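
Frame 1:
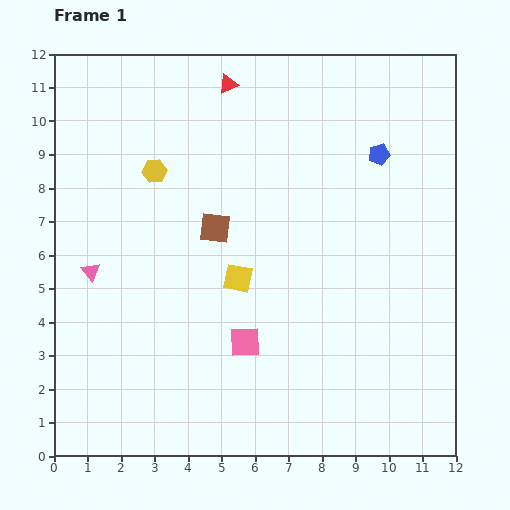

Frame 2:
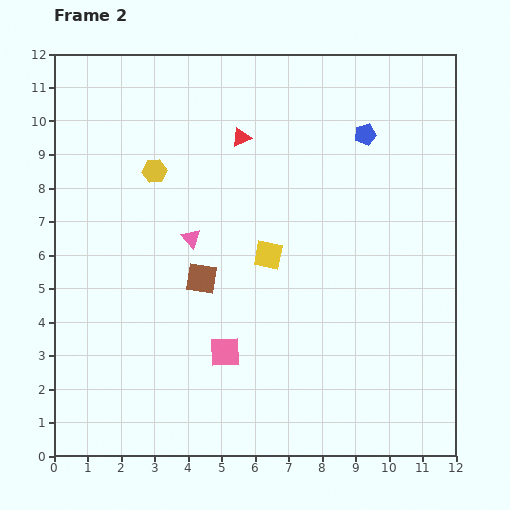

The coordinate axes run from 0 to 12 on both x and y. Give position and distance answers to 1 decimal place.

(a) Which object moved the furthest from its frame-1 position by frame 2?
the pink triangle

(moved 3.2; next 1.6)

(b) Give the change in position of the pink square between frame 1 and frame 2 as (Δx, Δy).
(-0.6, -0.3)

The pink square was at (5.7, 3.4) in frame 1 and (5.1, 3.1) in frame 2.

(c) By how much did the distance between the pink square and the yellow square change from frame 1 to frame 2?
+1.3

Distance in frame 1: 1.9. Distance in frame 2: 3.2.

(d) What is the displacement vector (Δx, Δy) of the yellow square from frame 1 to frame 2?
(0.9, 0.7)

The yellow square was at (5.5, 5.3) in frame 1 and (6.4, 6.0) in frame 2.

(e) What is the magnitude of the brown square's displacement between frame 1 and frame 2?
1.6

The brown square moved from (4.8, 6.8) to (4.4, 5.3), a distance of √(0.4² + 1.5²) ≈ 1.6.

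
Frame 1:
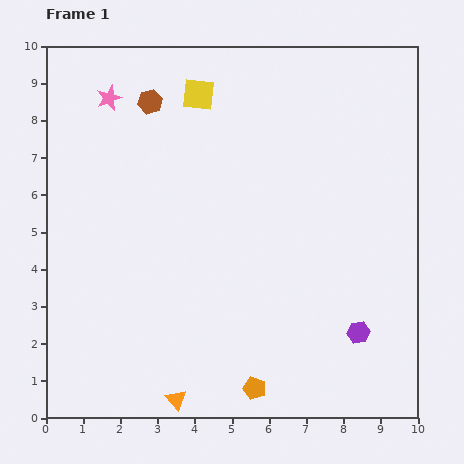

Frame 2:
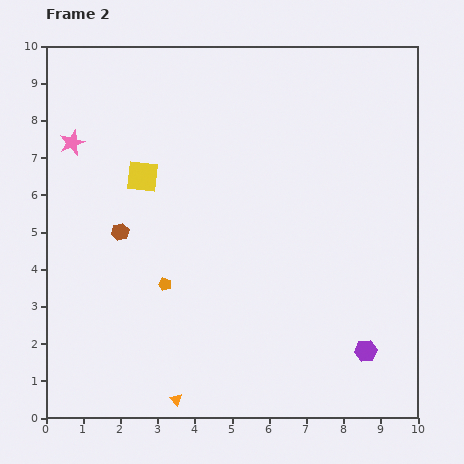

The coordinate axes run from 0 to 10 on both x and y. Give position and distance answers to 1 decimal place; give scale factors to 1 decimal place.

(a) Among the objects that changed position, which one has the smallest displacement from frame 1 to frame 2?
the purple hexagon

(moved 0.5)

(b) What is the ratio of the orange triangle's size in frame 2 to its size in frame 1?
0.6×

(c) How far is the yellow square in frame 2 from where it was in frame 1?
2.7

The yellow square moved from (4.1, 8.7) to (2.6, 6.5), a distance of √(1.5² + 2.2²) ≈ 2.7.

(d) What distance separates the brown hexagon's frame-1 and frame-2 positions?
3.6

The brown hexagon moved from (2.8, 8.5) to (2.0, 5.0), a distance of √(0.8² + 3.5²) ≈ 3.6.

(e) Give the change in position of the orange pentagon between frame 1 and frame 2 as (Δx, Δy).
(-2.4, 2.8)

The orange pentagon was at (5.6, 0.8) in frame 1 and (3.2, 3.6) in frame 2.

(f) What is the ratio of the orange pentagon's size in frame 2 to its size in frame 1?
0.6×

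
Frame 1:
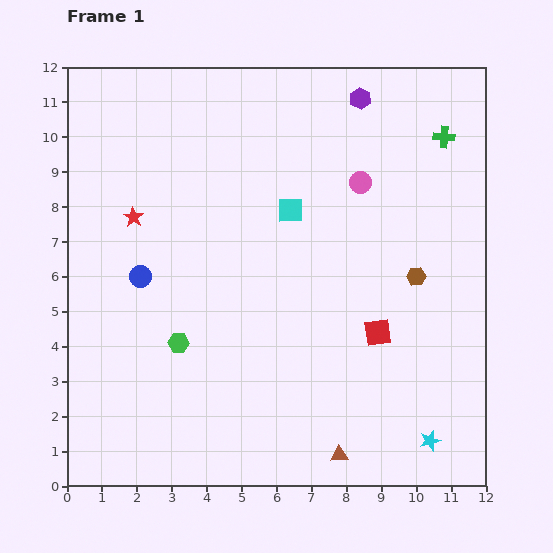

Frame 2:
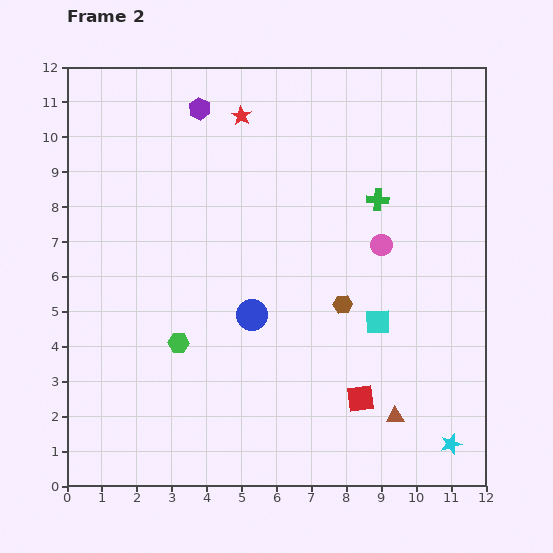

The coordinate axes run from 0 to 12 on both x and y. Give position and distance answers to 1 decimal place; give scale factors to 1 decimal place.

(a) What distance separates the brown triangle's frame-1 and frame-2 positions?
1.9

The brown triangle moved from (7.8, 0.9) to (9.4, 2.0), a distance of √(1.6² + 1.1²) ≈ 1.9.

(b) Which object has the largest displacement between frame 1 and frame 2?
the purple hexagon

(moved 4.6; next 4.2)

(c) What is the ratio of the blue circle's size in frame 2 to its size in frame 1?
1.5×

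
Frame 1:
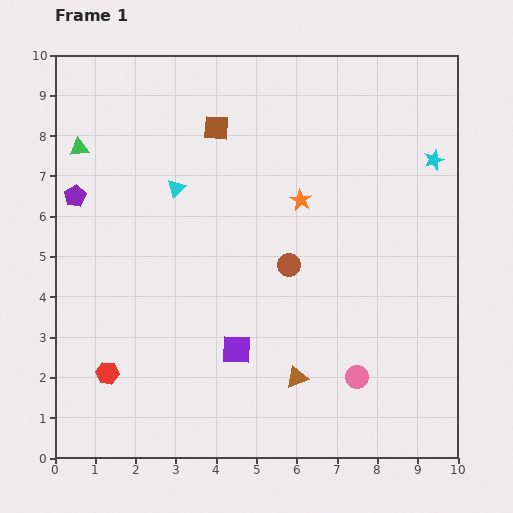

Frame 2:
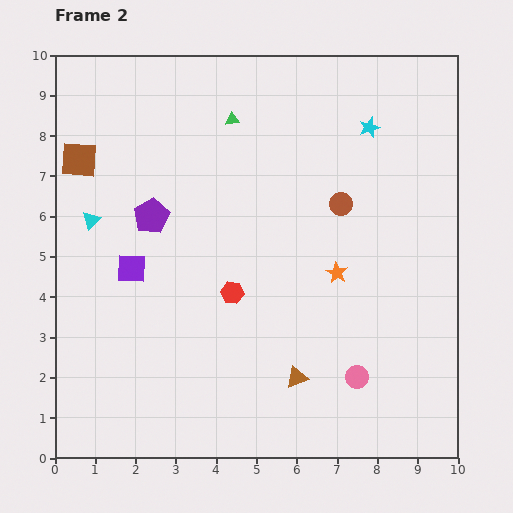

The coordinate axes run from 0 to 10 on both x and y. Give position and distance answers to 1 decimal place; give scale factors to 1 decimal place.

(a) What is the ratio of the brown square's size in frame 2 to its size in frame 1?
1.4×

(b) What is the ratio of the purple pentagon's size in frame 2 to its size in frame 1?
1.6×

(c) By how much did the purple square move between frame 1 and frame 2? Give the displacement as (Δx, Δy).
(-2.6, 2.0)

The purple square was at (4.5, 2.7) in frame 1 and (1.9, 4.7) in frame 2.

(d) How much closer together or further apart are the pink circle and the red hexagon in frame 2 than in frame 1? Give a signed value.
-2.5

Distance in frame 1: 6.2. Distance in frame 2: 3.7.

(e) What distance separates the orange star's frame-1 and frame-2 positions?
2.0

The orange star moved from (6.1, 6.4) to (7.0, 4.6), a distance of √(0.9² + 1.8²) ≈ 2.0.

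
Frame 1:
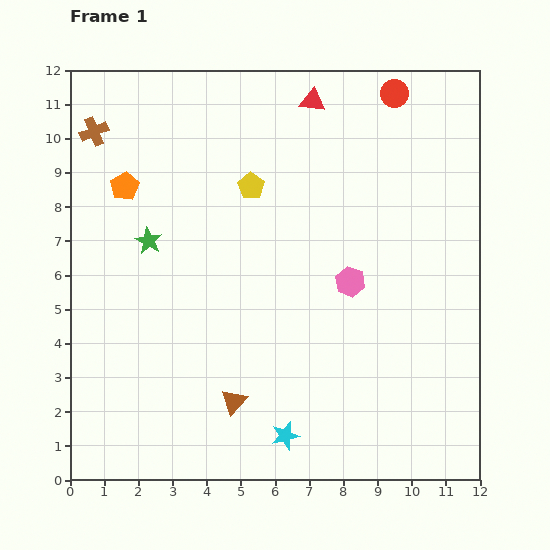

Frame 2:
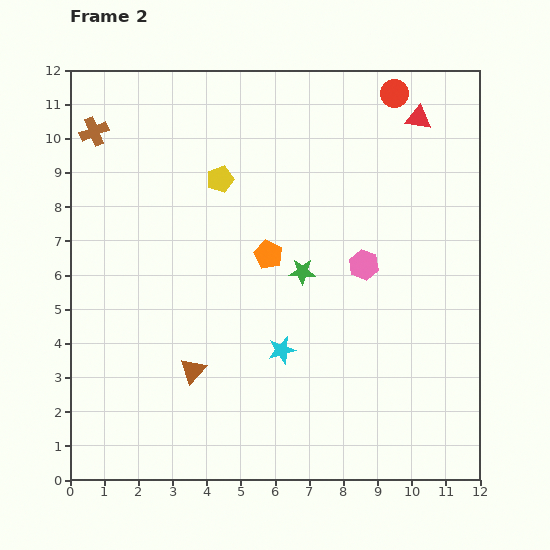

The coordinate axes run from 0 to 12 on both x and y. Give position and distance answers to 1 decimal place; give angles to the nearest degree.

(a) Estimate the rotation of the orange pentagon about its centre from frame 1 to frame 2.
15° counter-clockwise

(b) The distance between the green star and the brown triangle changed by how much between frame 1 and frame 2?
-1.0

Distance in frame 1: 5.3. Distance in frame 2: 4.3.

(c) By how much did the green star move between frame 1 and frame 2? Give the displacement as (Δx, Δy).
(4.5, -0.9)

The green star was at (2.3, 7.0) in frame 1 and (6.8, 6.1) in frame 2.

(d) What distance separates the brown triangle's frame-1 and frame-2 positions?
1.5

The brown triangle moved from (4.8, 2.3) to (3.6, 3.2), a distance of √(1.2² + 0.9²) ≈ 1.5.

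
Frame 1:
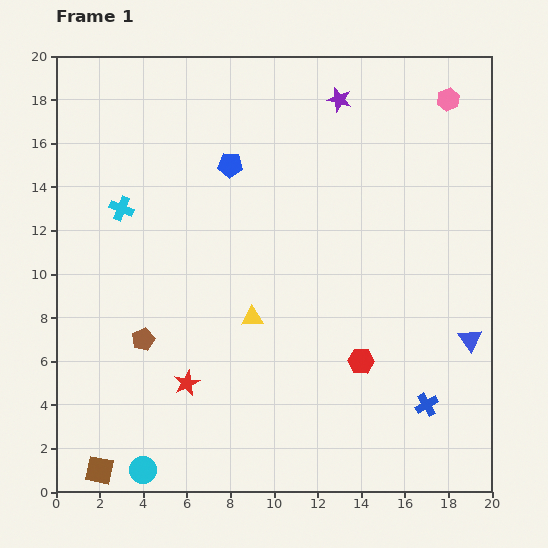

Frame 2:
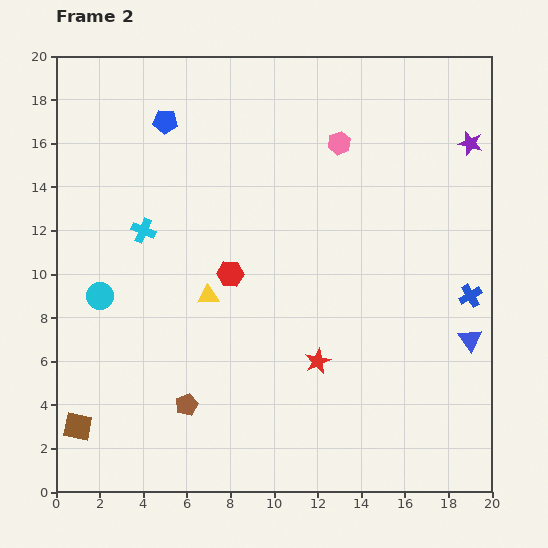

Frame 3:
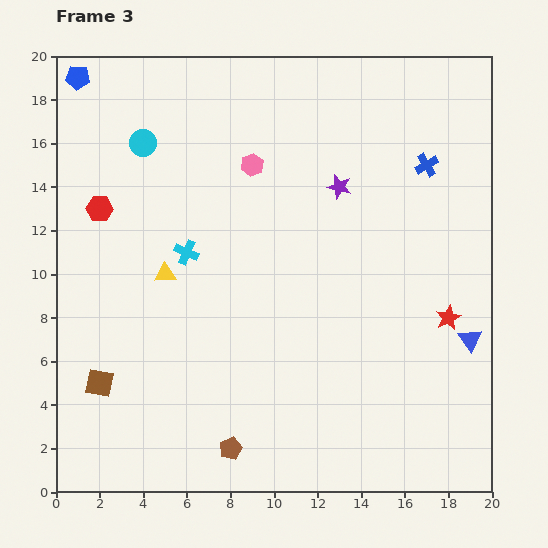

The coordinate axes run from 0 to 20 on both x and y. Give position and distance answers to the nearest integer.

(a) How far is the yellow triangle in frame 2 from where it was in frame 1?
2

The yellow triangle moved from (9, 8) to (7, 9), a distance of √(2² + 1²) ≈ 2.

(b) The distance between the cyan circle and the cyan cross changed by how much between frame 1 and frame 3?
-7

Distance in frame 1: 12. Distance in frame 3: 5.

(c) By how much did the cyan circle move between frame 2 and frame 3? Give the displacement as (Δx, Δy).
(2, 7)

The cyan circle was at (2, 9) in frame 2 and (4, 16) in frame 3.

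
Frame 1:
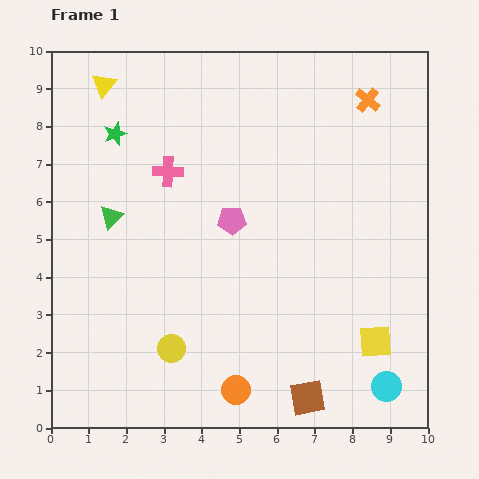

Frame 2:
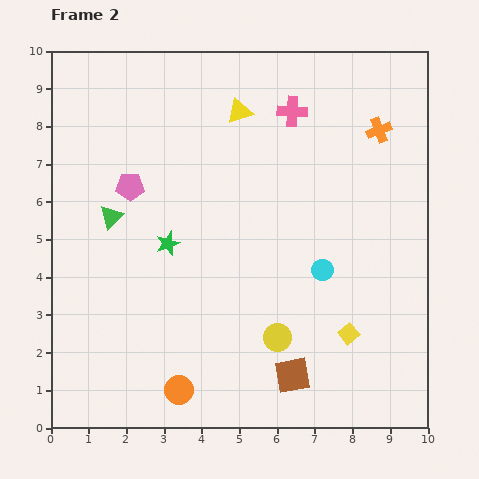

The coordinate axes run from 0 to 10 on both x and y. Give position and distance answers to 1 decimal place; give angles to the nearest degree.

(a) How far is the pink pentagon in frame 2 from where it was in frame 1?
2.8

The pink pentagon moved from (4.8, 5.5) to (2.1, 6.4), a distance of √(2.7² + 0.9²) ≈ 2.8.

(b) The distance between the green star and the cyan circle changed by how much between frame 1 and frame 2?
-5.6

Distance in frame 1: 9.8. Distance in frame 2: 4.2.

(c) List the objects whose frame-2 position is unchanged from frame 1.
the green triangle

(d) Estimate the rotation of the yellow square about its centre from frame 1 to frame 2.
36° counter-clockwise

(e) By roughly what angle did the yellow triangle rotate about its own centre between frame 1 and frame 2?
31° clockwise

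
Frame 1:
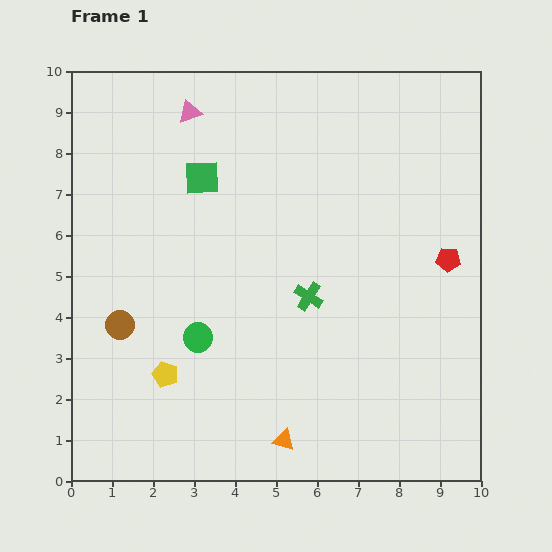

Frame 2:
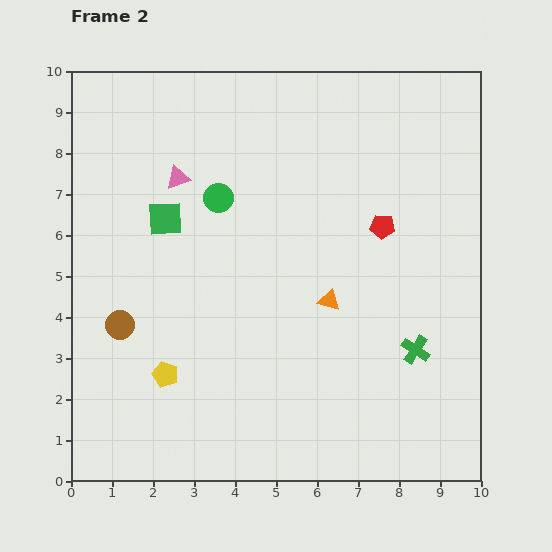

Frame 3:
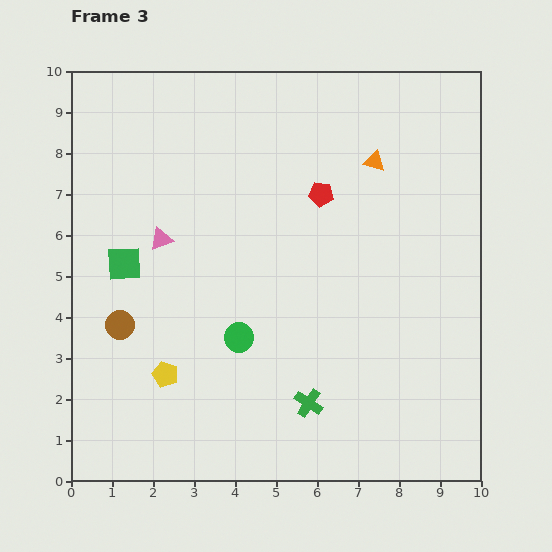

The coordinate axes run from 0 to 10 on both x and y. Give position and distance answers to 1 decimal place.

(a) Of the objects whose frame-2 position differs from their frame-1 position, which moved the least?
the green square

(moved 1.3)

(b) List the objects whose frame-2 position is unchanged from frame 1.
the yellow pentagon, the brown circle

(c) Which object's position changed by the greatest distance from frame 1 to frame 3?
the orange triangle

(moved 7.1; next 3.5)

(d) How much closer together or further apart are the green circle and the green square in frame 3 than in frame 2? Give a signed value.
+1.9

Distance in frame 2: 1.4. Distance in frame 3: 3.3.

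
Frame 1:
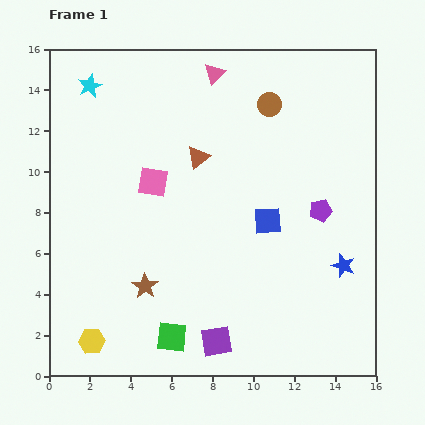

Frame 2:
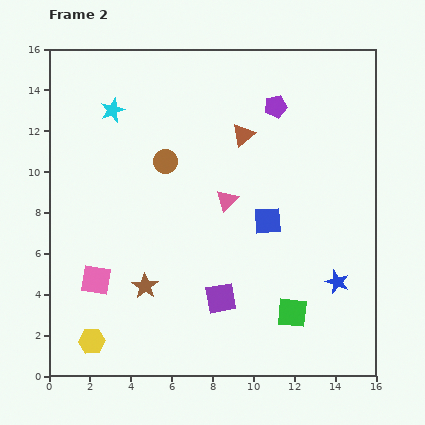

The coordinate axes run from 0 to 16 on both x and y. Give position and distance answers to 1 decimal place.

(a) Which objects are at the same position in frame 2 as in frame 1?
the brown star, the yellow hexagon, the blue square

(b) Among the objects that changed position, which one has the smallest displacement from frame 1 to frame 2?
the blue star

(moved 0.9)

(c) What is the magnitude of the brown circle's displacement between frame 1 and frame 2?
5.8

The brown circle moved from (10.8, 13.3) to (5.7, 10.5), a distance of √(5.1² + 2.8²) ≈ 5.8.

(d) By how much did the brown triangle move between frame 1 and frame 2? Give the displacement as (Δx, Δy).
(2.2, 1.1)

The brown triangle was at (7.3, 10.7) in frame 1 and (9.5, 11.8) in frame 2.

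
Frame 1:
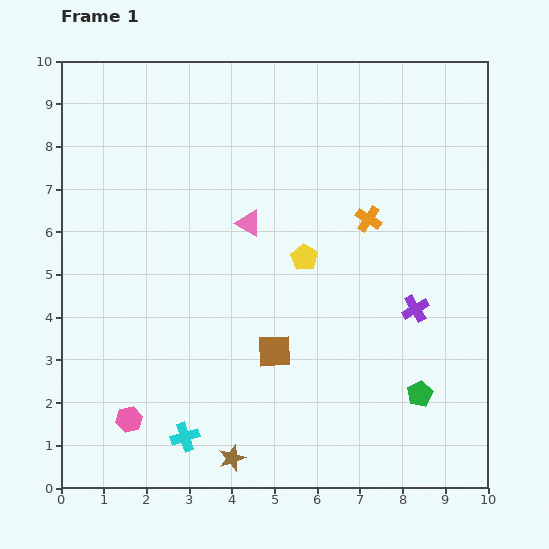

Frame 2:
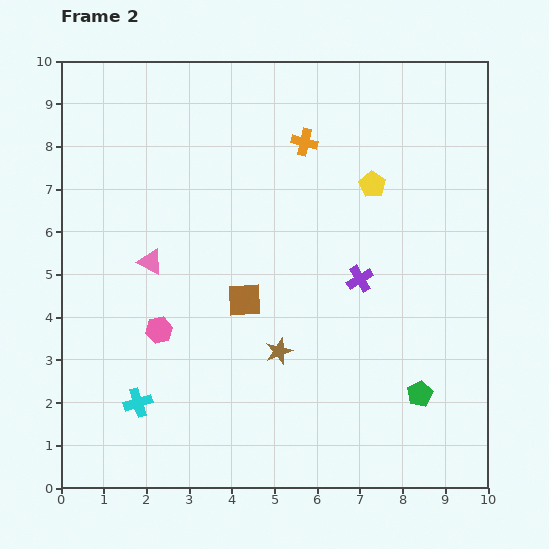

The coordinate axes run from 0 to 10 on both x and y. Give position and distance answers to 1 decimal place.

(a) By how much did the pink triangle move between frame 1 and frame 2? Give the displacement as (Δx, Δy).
(-2.3, -0.9)

The pink triangle was at (4.4, 6.2) in frame 1 and (2.1, 5.3) in frame 2.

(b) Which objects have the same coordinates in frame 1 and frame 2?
the green pentagon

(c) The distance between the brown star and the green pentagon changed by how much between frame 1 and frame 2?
-1.2

Distance in frame 1: 4.6. Distance in frame 2: 3.4.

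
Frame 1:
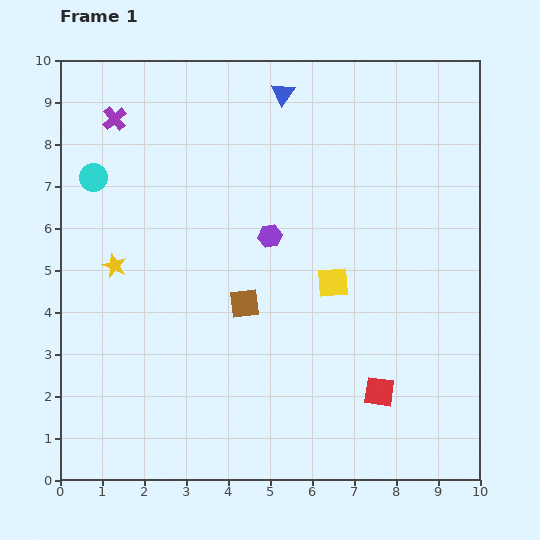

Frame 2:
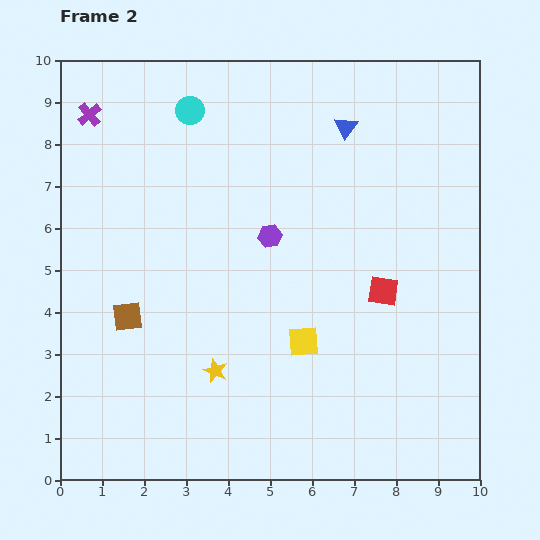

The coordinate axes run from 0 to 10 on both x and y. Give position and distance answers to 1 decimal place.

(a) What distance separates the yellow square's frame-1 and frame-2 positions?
1.6

The yellow square moved from (6.5, 4.7) to (5.8, 3.3), a distance of √(0.7² + 1.4²) ≈ 1.6.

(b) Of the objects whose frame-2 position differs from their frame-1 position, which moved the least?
the purple cross

(moved 0.6)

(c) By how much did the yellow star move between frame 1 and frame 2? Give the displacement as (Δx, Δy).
(2.4, -2.5)

The yellow star was at (1.3, 5.1) in frame 1 and (3.7, 2.6) in frame 2.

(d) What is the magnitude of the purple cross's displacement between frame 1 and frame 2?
0.6

The purple cross moved from (1.3, 8.6) to (0.7, 8.7), a distance of √(0.6² + 0.1²) ≈ 0.6.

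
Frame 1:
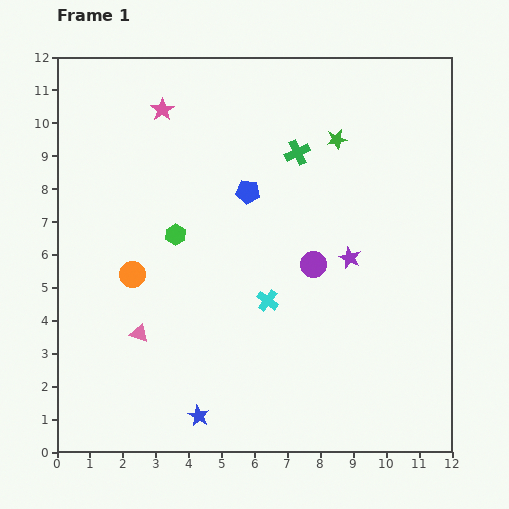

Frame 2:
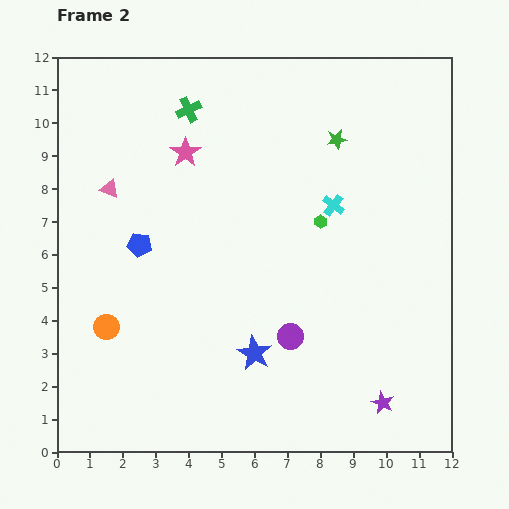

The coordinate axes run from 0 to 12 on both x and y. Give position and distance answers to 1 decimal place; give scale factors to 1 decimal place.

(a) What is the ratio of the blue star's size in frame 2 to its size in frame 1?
1.6×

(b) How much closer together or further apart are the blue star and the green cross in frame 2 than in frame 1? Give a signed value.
-0.8

Distance in frame 1: 8.5. Distance in frame 2: 7.7.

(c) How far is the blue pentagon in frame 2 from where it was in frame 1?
3.7

The blue pentagon moved from (5.8, 7.9) to (2.5, 6.3), a distance of √(3.3² + 1.6²) ≈ 3.7.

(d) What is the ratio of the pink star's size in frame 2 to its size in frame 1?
1.3×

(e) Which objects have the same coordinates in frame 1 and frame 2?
the green star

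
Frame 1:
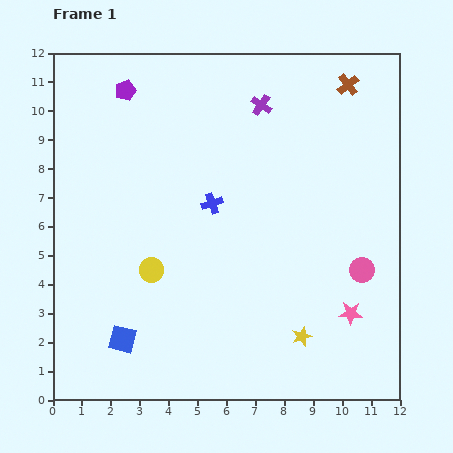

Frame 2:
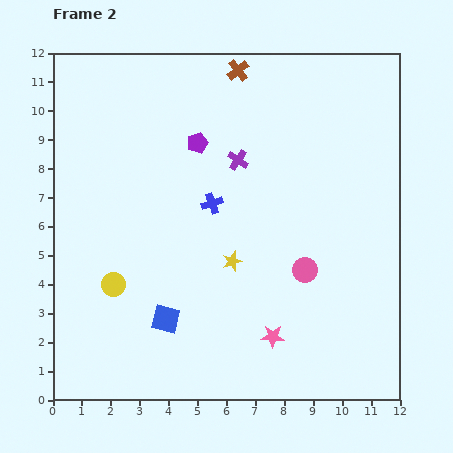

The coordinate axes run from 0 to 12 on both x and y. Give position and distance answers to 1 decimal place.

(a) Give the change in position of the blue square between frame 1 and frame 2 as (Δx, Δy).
(1.5, 0.7)

The blue square was at (2.4, 2.1) in frame 1 and (3.9, 2.8) in frame 2.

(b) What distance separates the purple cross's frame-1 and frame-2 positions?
2.1

The purple cross moved from (7.2, 10.2) to (6.4, 8.3), a distance of √(0.8² + 1.9²) ≈ 2.1.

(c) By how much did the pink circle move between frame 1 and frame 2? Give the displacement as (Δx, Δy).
(-2.0, 0.0)

The pink circle was at (10.7, 4.5) in frame 1 and (8.7, 4.5) in frame 2.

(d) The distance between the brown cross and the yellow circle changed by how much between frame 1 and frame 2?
-0.7

Distance in frame 1: 9.3. Distance in frame 2: 8.6.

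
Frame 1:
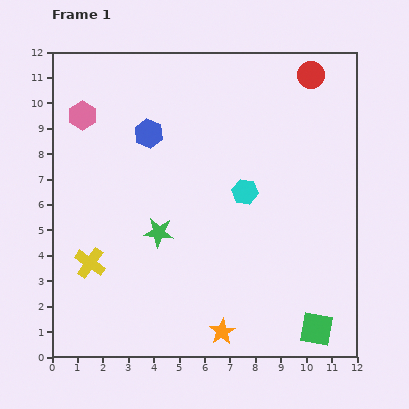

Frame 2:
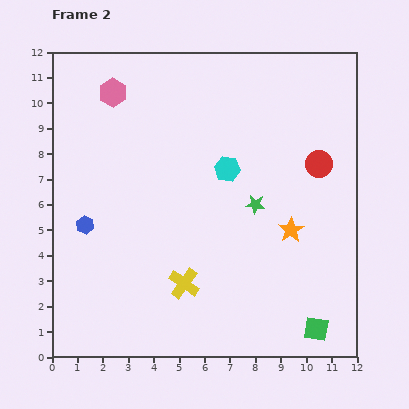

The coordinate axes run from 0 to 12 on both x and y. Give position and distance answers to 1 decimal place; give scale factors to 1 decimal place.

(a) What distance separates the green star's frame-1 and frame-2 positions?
4.0

The green star moved from (4.2, 4.9) to (8.0, 6.0), a distance of √(3.8² + 1.1²) ≈ 4.0.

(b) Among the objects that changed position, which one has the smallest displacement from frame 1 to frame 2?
the cyan hexagon

(moved 1.1)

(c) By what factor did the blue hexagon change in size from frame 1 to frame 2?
0.6×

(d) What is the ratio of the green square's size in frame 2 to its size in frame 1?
0.7×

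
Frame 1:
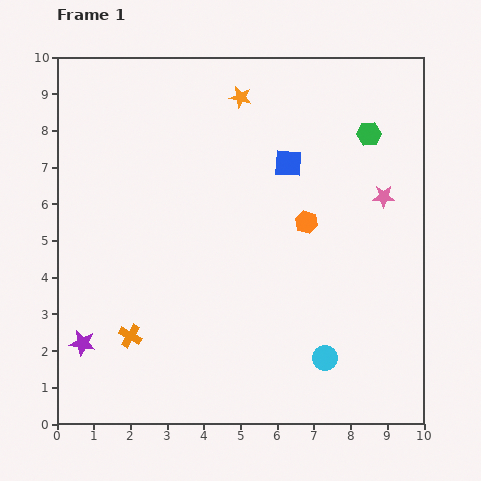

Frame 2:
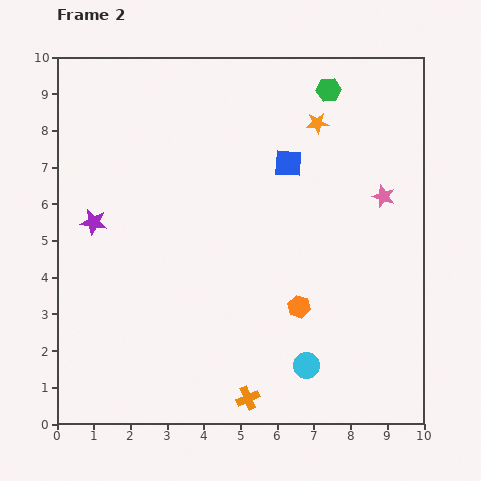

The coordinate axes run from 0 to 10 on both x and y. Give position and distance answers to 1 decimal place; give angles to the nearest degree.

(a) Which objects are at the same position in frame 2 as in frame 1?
the blue square, the pink star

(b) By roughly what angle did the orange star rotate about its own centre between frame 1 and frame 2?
16° counter-clockwise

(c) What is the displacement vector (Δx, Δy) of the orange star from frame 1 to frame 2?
(2.1, -0.7)

The orange star was at (5.0, 8.9) in frame 1 and (7.1, 8.2) in frame 2.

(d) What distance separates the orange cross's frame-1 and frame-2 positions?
3.6

The orange cross moved from (2.0, 2.4) to (5.2, 0.7), a distance of √(3.2² + 1.7²) ≈ 3.6.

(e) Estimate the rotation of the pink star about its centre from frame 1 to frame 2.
19° clockwise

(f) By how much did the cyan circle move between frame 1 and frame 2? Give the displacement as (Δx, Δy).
(-0.5, -0.2)

The cyan circle was at (7.3, 1.8) in frame 1 and (6.8, 1.6) in frame 2.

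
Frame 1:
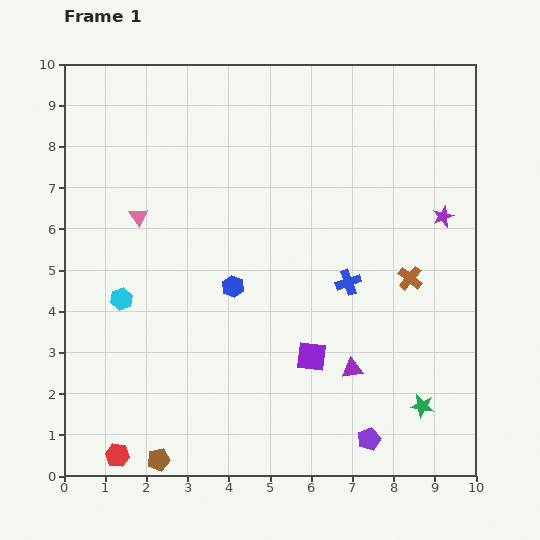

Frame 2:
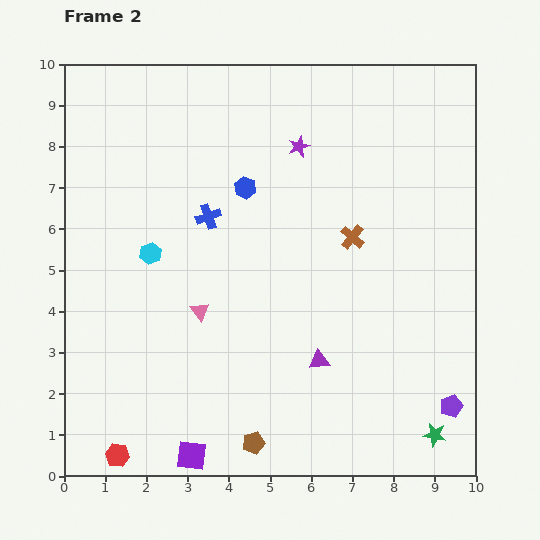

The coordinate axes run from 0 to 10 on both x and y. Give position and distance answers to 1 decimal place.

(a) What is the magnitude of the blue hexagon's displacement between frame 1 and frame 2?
2.4

The blue hexagon moved from (4.1, 4.6) to (4.4, 7.0), a distance of √(0.3² + 2.4²) ≈ 2.4.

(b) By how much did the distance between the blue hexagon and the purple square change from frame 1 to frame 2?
+4.1

Distance in frame 1: 2.5. Distance in frame 2: 6.6.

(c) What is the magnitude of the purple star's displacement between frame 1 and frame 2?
3.9

The purple star moved from (9.2, 6.3) to (5.7, 8.0), a distance of √(3.5² + 1.7²) ≈ 3.9.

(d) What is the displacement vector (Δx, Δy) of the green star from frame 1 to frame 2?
(0.3, -0.7)

The green star was at (8.7, 1.7) in frame 1 and (9.0, 1.0) in frame 2.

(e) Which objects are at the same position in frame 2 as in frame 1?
the red hexagon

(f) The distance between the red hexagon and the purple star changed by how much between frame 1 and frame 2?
-1.1

Distance in frame 1: 9.8. Distance in frame 2: 8.7.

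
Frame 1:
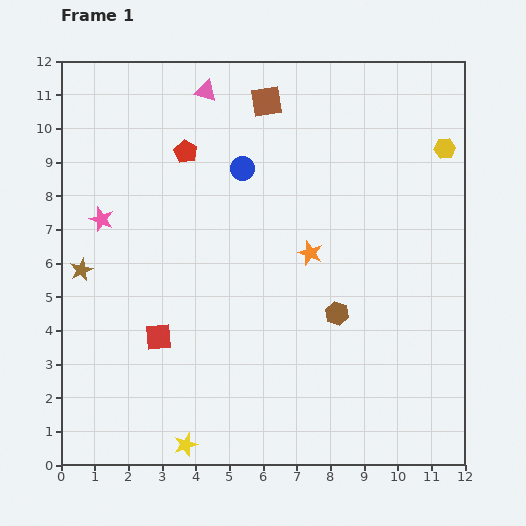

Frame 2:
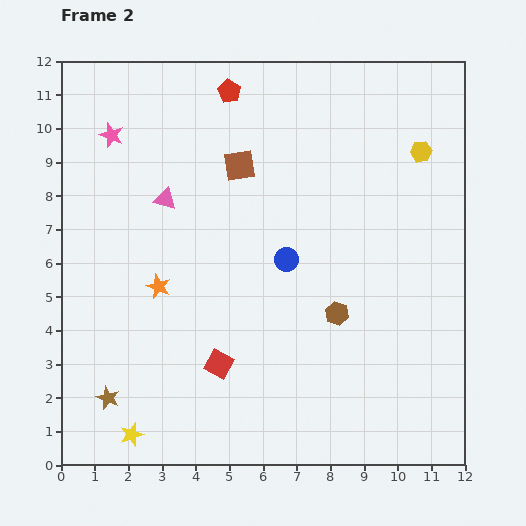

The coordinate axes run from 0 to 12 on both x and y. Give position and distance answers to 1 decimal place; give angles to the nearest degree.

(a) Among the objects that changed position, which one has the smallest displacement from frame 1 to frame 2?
the yellow hexagon

(moved 0.7)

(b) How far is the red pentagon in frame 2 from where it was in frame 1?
2.2

The red pentagon moved from (3.7, 9.3) to (5.0, 11.1), a distance of √(1.3² + 1.8²) ≈ 2.2.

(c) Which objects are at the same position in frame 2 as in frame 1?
the brown hexagon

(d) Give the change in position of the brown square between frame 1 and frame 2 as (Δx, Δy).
(-0.8, -1.9)

The brown square was at (6.1, 10.8) in frame 1 and (5.3, 8.9) in frame 2.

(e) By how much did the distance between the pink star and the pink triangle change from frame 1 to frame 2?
-2.4

Distance in frame 1: 4.9. Distance in frame 2: 2.5.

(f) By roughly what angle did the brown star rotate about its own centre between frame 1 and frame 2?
25° counter-clockwise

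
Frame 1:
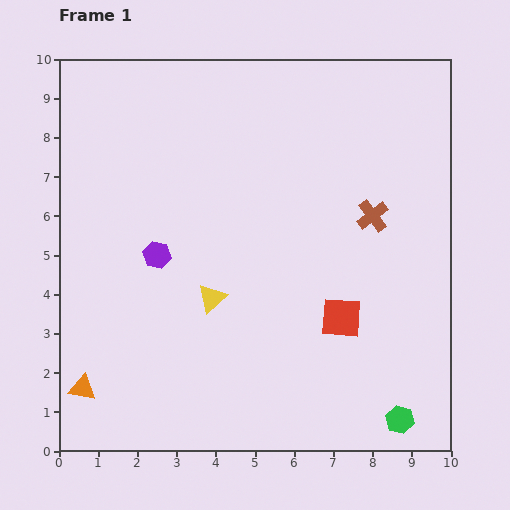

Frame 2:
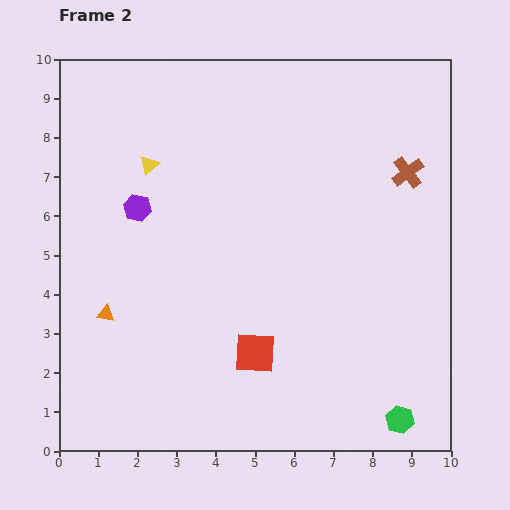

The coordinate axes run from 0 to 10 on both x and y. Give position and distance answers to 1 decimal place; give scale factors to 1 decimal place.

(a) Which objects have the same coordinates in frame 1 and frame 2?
the green hexagon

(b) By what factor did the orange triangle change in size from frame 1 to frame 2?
0.6×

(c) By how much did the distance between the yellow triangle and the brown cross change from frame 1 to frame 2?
+2.0

Distance in frame 1: 4.6. Distance in frame 2: 6.6.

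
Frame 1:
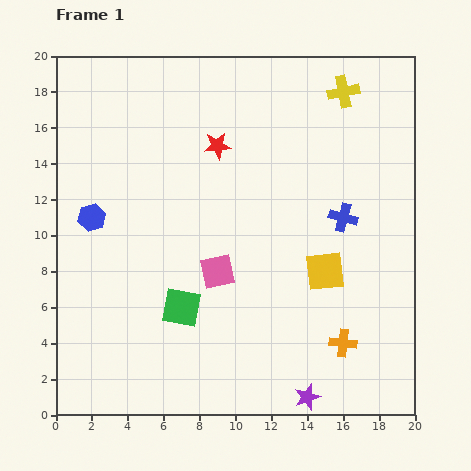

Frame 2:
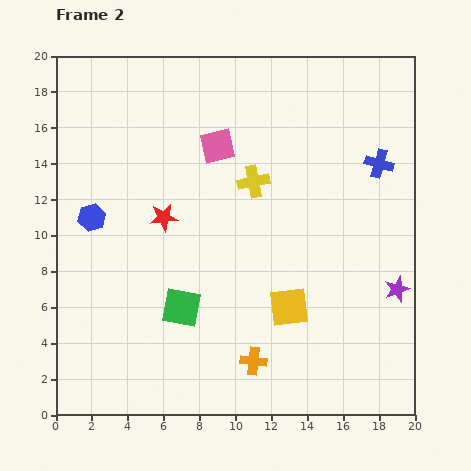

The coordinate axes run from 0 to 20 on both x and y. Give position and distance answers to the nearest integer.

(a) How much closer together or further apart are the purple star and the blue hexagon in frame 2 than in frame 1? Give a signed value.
+1

Distance in frame 1: 16. Distance in frame 2: 17.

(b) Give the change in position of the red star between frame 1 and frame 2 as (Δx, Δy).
(-3, -4)

The red star was at (9, 15) in frame 1 and (6, 11) in frame 2.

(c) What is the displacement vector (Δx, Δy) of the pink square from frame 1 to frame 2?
(0, 7)

The pink square was at (9, 8) in frame 1 and (9, 15) in frame 2.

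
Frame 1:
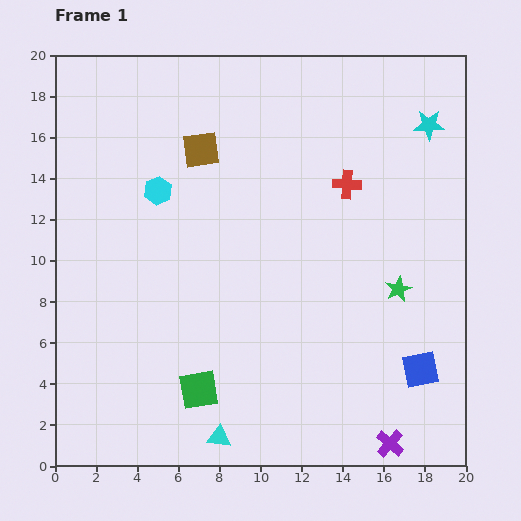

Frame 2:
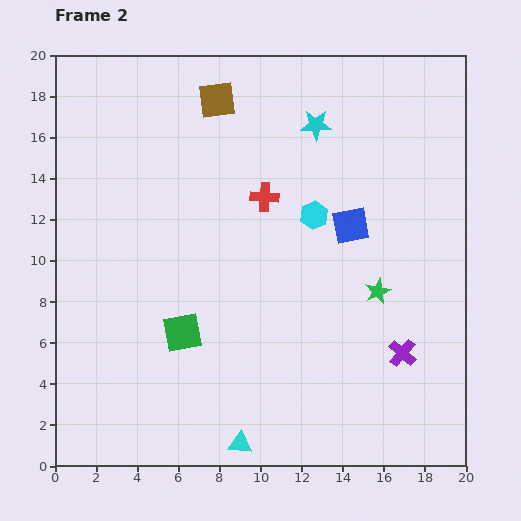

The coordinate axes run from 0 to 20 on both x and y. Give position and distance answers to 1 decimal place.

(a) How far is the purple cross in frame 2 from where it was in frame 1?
4.4

The purple cross moved from (16.3, 1.1) to (16.9, 5.5), a distance of √(0.6² + 4.4²) ≈ 4.4.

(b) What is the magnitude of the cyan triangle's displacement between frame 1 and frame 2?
1.0

The cyan triangle moved from (8.0, 1.4) to (9.0, 1.1), a distance of √(1.0² + 0.3²) ≈ 1.0.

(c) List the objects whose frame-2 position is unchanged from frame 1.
none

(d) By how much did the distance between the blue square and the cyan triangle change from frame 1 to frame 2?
+1.6

Distance in frame 1: 10.3. Distance in frame 2: 11.9.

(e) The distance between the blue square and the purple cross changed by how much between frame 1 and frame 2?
+2.8

Distance in frame 1: 3.9. Distance in frame 2: 6.7.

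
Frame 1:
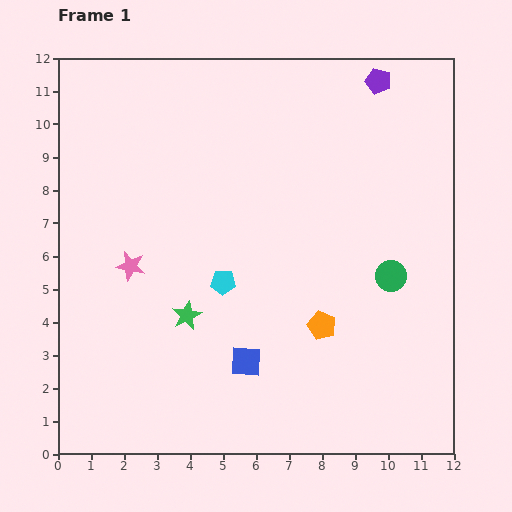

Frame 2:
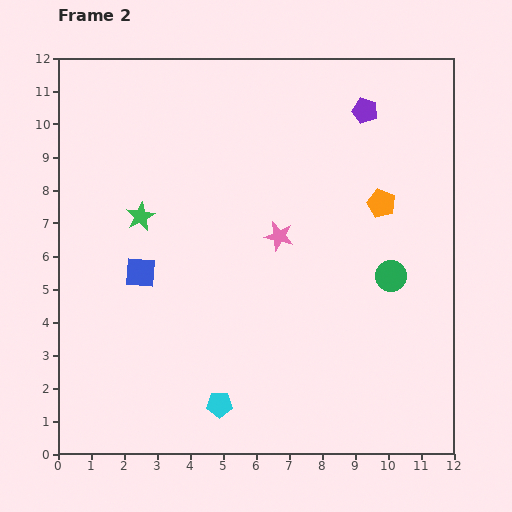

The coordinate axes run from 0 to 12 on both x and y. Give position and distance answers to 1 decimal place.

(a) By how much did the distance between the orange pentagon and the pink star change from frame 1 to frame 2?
-2.8

Distance in frame 1: 6.1. Distance in frame 2: 3.3.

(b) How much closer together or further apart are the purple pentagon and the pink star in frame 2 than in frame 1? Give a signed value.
-4.8

Distance in frame 1: 9.4. Distance in frame 2: 4.6.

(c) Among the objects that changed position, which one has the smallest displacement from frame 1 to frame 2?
the purple pentagon

(moved 1.0)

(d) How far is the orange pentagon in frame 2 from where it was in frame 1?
4.1

The orange pentagon moved from (8.0, 3.9) to (9.8, 7.6), a distance of √(1.8² + 3.7²) ≈ 4.1.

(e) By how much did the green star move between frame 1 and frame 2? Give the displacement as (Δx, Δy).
(-1.4, 3.0)

The green star was at (3.9, 4.2) in frame 1 and (2.5, 7.2) in frame 2.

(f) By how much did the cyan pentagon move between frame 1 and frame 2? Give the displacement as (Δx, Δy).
(-0.1, -3.7)

The cyan pentagon was at (5.0, 5.2) in frame 1 and (4.9, 1.5) in frame 2.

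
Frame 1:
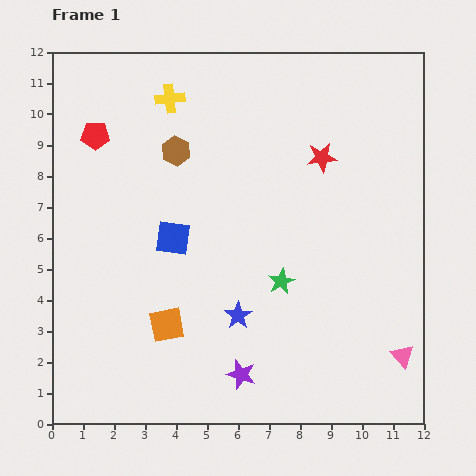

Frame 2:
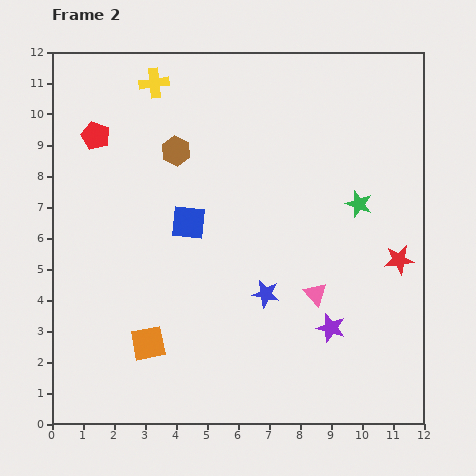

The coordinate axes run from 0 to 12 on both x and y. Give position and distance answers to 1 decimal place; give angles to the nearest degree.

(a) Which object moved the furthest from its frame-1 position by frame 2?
the red star

(moved 4.1; next 3.5)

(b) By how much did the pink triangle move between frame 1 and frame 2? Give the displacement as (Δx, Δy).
(-2.8, 2.0)

The pink triangle was at (11.3, 2.2) in frame 1 and (8.5, 4.2) in frame 2.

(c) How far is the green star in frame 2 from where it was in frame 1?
3.5

The green star moved from (7.4, 4.6) to (9.9, 7.1), a distance of √(2.5² + 2.5²) ≈ 3.5.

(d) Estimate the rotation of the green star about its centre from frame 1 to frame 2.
26° counter-clockwise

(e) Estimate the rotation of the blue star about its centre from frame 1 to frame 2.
27° counter-clockwise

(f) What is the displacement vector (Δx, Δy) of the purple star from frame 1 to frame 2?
(2.9, 1.5)

The purple star was at (6.1, 1.6) in frame 1 and (9.0, 3.1) in frame 2.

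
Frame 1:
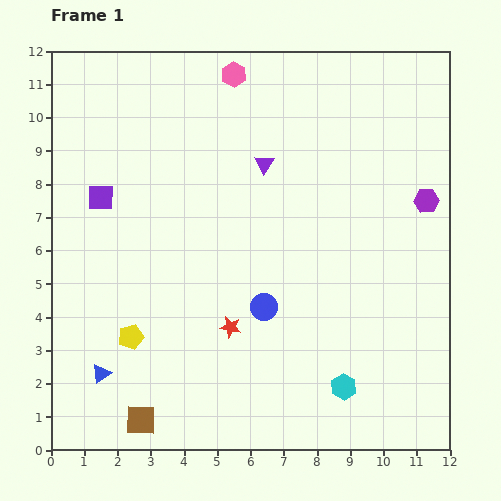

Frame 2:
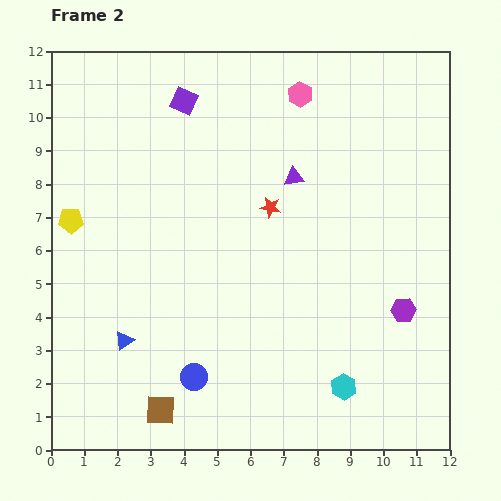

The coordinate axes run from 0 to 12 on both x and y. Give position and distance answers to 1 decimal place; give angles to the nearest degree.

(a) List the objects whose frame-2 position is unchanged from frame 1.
the cyan hexagon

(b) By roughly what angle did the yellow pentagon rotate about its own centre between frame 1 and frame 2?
16° clockwise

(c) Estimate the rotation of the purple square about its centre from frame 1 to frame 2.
25° clockwise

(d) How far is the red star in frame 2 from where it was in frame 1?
3.8

The red star moved from (5.4, 3.7) to (6.6, 7.3), a distance of √(1.2² + 3.6²) ≈ 3.8.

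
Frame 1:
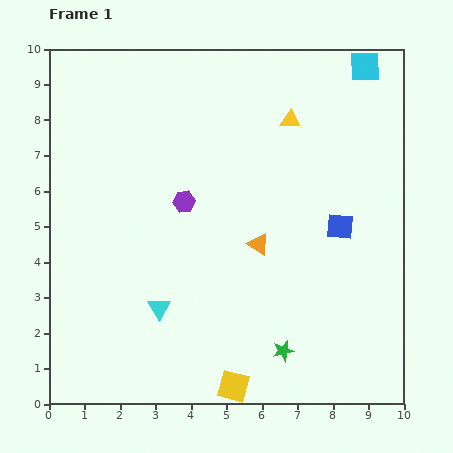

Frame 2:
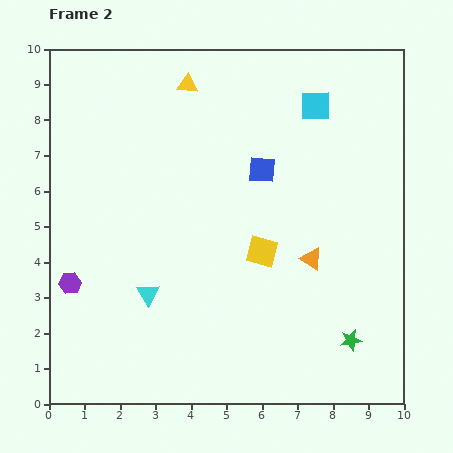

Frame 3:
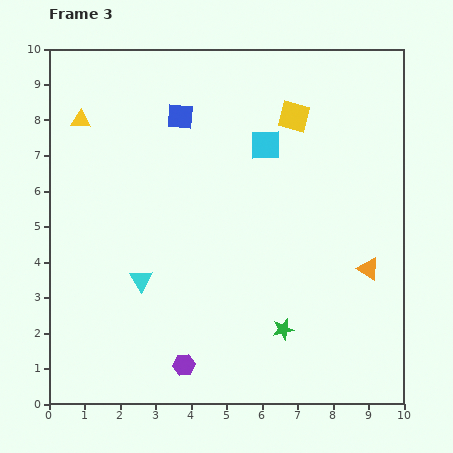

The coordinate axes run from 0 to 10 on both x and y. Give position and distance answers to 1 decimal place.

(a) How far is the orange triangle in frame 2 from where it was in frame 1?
1.6

The orange triangle moved from (5.9, 4.5) to (7.4, 4.1), a distance of √(1.5² + 0.4²) ≈ 1.6.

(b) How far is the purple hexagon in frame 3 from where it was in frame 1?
4.6

The purple hexagon moved from (3.8, 5.7) to (3.8, 1.1), a distance of √(0.0² + 4.6²) ≈ 4.6.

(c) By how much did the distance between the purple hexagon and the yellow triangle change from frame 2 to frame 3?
+1.0

Distance in frame 2: 6.5. Distance in frame 3: 7.5.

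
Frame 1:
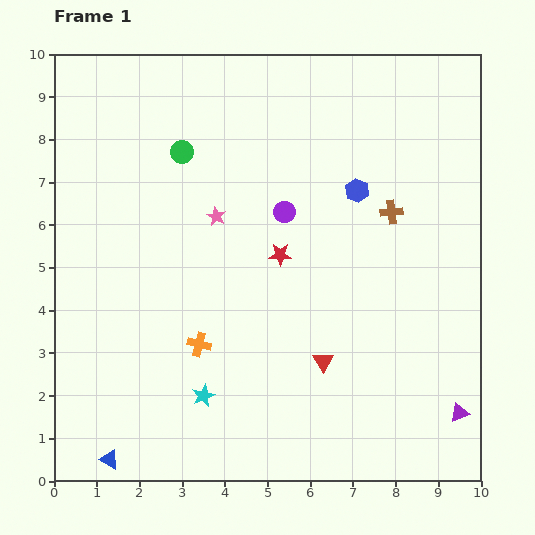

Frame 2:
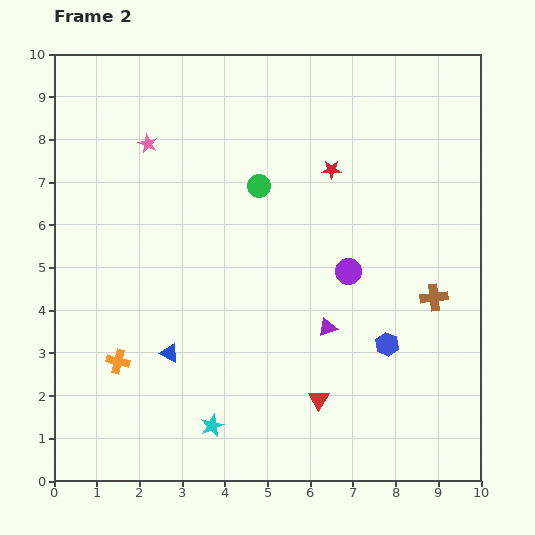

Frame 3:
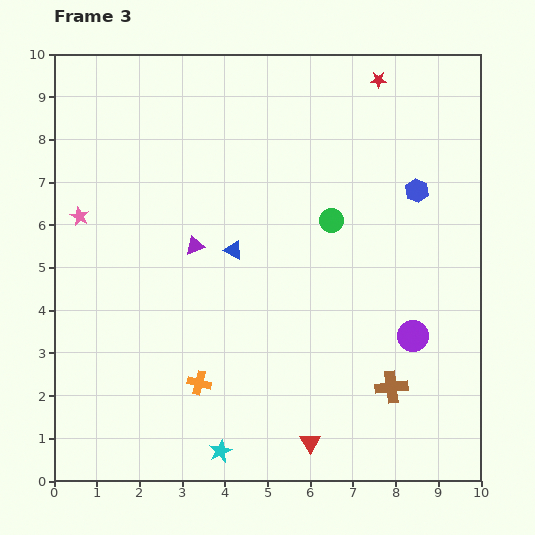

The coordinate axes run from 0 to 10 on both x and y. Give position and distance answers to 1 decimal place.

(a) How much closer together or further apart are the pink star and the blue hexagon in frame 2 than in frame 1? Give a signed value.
+3.9

Distance in frame 1: 3.4. Distance in frame 2: 7.3.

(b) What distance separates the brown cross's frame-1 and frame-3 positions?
4.1

The brown cross moved from (7.9, 6.3) to (7.9, 2.2), a distance of √(0.0² + 4.1²) ≈ 4.1.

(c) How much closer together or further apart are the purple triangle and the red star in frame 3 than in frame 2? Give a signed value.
+2.1

Distance in frame 2: 3.7. Distance in frame 3: 5.8.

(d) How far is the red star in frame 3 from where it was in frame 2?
2.4

The red star moved from (6.5, 7.3) to (7.6, 9.4), a distance of √(1.1² + 2.1²) ≈ 2.4.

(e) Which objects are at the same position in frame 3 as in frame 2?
none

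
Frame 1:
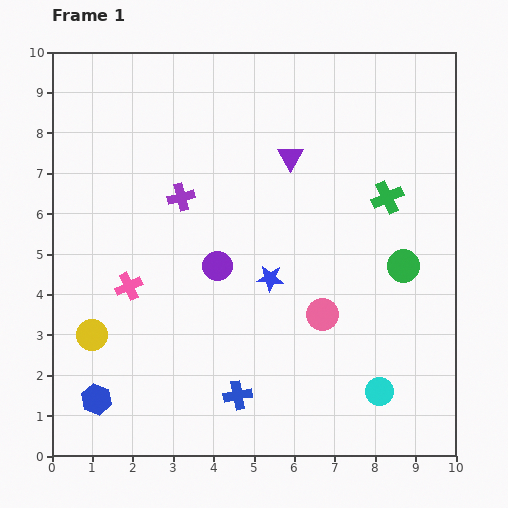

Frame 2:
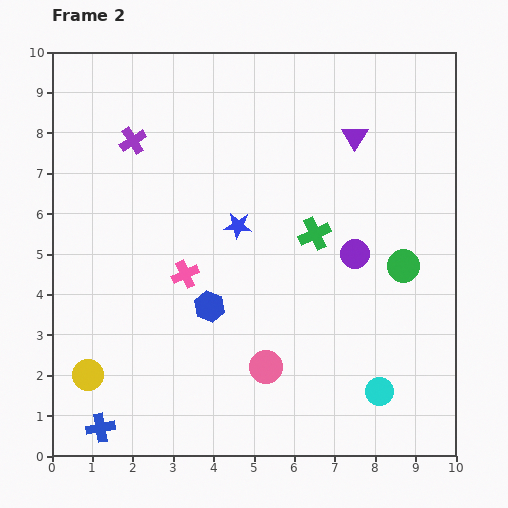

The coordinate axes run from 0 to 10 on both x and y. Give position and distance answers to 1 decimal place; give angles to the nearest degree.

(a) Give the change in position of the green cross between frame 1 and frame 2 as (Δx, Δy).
(-1.8, -0.9)

The green cross was at (8.3, 6.4) in frame 1 and (6.5, 5.5) in frame 2.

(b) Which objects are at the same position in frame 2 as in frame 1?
the green circle, the cyan circle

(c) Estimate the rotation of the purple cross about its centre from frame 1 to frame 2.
18° counter-clockwise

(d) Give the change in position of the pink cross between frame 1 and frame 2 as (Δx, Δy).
(1.4, 0.3)

The pink cross was at (1.9, 4.2) in frame 1 and (3.3, 4.5) in frame 2.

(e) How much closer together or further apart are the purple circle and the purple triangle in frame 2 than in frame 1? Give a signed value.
-0.3

Distance in frame 1: 3.2. Distance in frame 2: 2.9.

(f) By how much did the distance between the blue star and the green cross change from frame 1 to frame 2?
-1.6

Distance in frame 1: 3.5. Distance in frame 2: 1.9.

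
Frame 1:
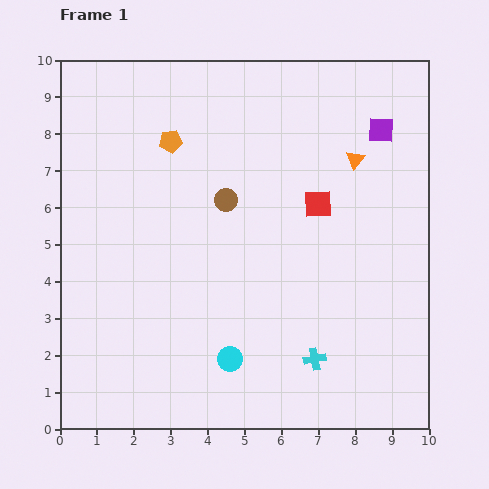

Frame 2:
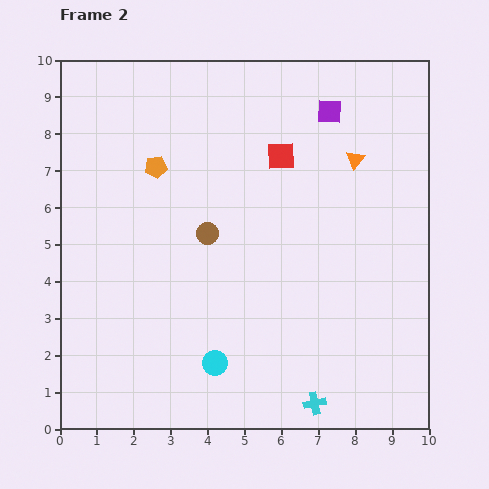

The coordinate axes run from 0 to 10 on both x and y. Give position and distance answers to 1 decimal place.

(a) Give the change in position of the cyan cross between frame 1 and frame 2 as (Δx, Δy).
(0.0, -1.2)

The cyan cross was at (6.9, 1.9) in frame 1 and (6.9, 0.7) in frame 2.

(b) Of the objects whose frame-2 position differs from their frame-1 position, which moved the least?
the cyan circle

(moved 0.4)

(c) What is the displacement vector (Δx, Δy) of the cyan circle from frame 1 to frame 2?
(-0.4, -0.1)

The cyan circle was at (4.6, 1.9) in frame 1 and (4.2, 1.8) in frame 2.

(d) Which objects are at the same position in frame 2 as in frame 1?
the orange triangle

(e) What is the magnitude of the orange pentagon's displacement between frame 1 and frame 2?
0.8

The orange pentagon moved from (3.0, 7.8) to (2.6, 7.1), a distance of √(0.4² + 0.7²) ≈ 0.8.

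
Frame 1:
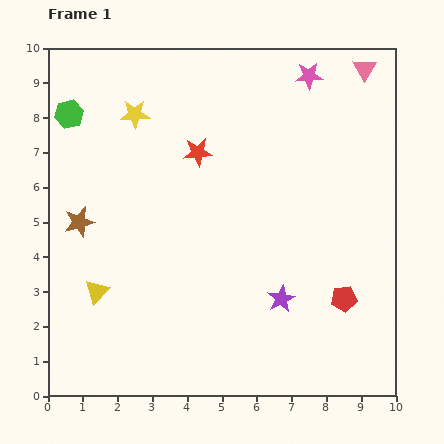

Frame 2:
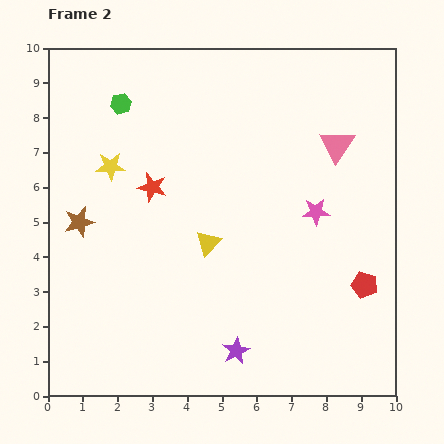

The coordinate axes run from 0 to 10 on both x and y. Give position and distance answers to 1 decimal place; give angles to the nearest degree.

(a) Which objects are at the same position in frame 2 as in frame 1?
the brown star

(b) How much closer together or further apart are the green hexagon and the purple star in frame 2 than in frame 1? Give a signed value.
-0.3

Distance in frame 1: 8.1. Distance in frame 2: 7.8.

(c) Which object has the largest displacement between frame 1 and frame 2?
the pink star

(moved 3.9; next 3.5)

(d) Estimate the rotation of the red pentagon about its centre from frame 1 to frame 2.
22° clockwise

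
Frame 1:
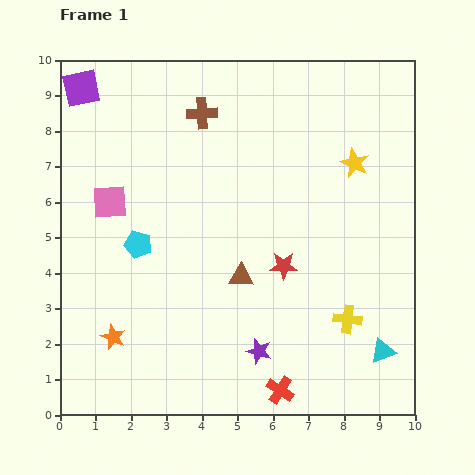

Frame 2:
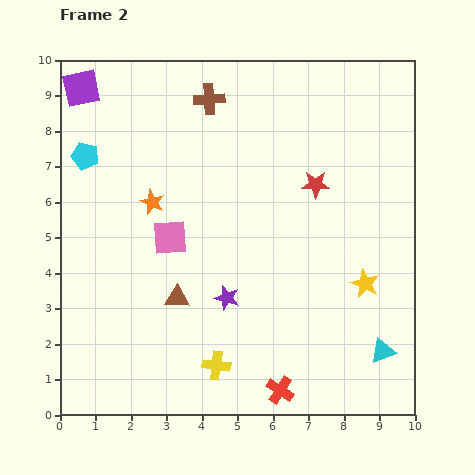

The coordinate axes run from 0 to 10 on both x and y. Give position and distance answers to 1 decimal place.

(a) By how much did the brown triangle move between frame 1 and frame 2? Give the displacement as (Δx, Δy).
(-1.8, -0.6)

The brown triangle was at (5.1, 3.9) in frame 1 and (3.3, 3.3) in frame 2.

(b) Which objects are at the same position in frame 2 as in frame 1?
the cyan triangle, the purple square, the red cross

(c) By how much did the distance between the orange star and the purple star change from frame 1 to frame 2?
-0.7

Distance in frame 1: 4.1. Distance in frame 2: 3.4.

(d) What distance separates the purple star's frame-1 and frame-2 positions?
1.7

The purple star moved from (5.6, 1.8) to (4.7, 3.3), a distance of √(0.9² + 1.5²) ≈ 1.7.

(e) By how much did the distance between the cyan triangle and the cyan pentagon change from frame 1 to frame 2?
+2.5

Distance in frame 1: 7.5. Distance in frame 2: 10.0.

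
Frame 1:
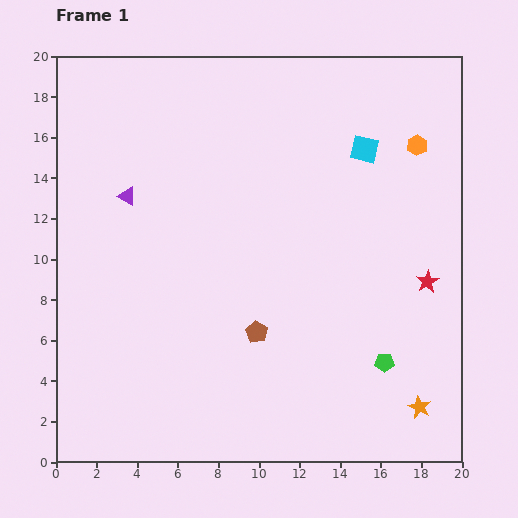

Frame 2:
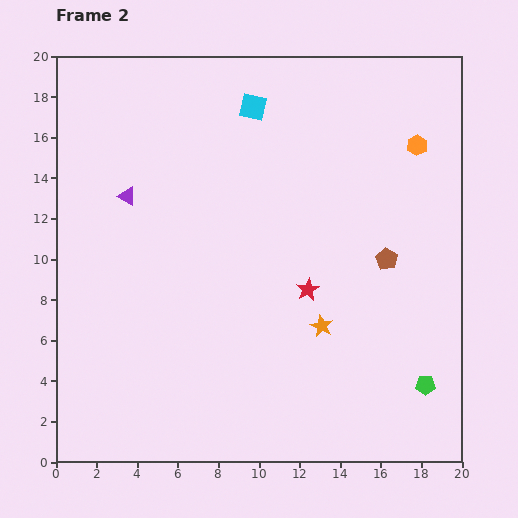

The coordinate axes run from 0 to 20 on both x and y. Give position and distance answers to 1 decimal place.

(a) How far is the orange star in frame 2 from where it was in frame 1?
6.2

The orange star moved from (17.9, 2.7) to (13.1, 6.7), a distance of √(4.8² + 4.0²) ≈ 6.2.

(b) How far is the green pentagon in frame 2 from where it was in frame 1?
2.3

The green pentagon moved from (16.2, 4.9) to (18.2, 3.8), a distance of √(2.0² + 1.1²) ≈ 2.3.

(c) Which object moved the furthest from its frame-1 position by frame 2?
the brown pentagon

(moved 7.3; next 6.2)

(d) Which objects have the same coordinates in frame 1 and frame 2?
the orange hexagon, the purple triangle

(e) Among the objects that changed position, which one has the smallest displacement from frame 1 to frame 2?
the green pentagon

(moved 2.3)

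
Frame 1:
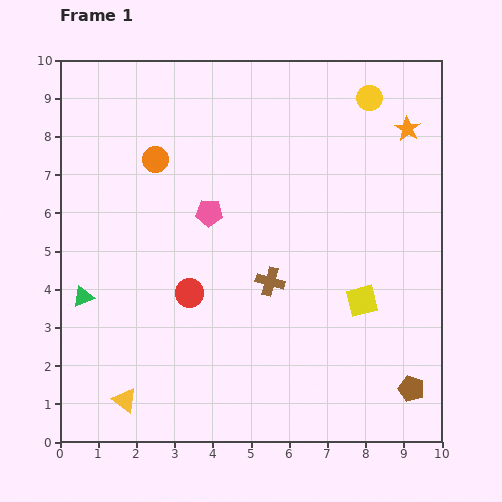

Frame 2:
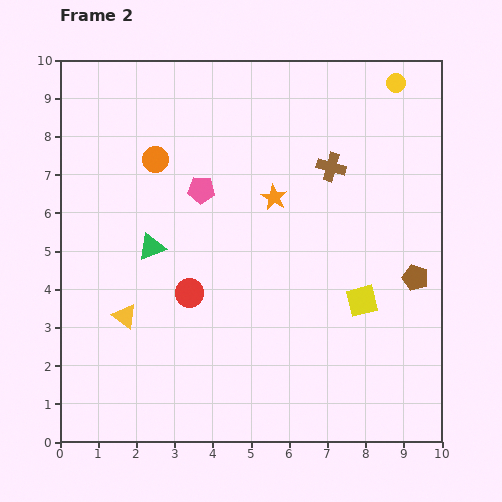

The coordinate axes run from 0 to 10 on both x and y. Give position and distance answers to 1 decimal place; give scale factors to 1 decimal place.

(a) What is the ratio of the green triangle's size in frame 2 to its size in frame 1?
1.3×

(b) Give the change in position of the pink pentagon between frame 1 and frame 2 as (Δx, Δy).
(-0.2, 0.6)

The pink pentagon was at (3.9, 6.0) in frame 1 and (3.7, 6.6) in frame 2.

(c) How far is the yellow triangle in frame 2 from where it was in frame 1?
2.2

The yellow triangle moved from (1.7, 1.1) to (1.7, 3.3), a distance of √(0.0² + 2.2²) ≈ 2.2.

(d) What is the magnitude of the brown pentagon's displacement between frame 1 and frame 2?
2.9

The brown pentagon moved from (9.2, 1.4) to (9.3, 4.3), a distance of √(0.1² + 2.9²) ≈ 2.9.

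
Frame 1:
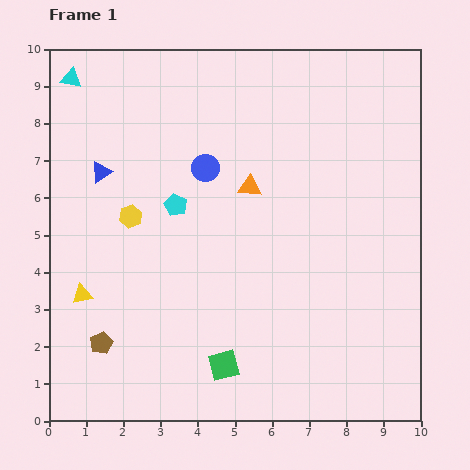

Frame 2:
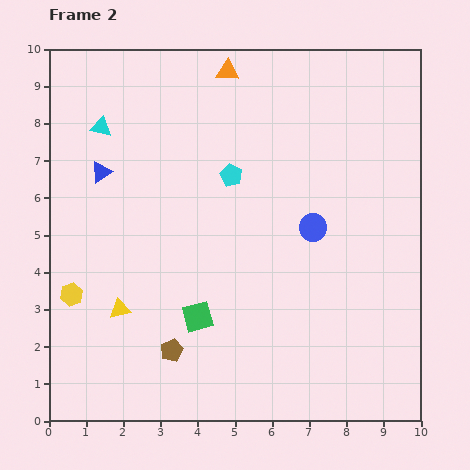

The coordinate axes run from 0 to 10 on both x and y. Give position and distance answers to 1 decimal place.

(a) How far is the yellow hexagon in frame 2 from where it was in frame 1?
2.6

The yellow hexagon moved from (2.2, 5.5) to (0.6, 3.4), a distance of √(1.6² + 2.1²) ≈ 2.6.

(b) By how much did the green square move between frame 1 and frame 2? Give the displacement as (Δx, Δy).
(-0.7, 1.3)

The green square was at (4.7, 1.5) in frame 1 and (4.0, 2.8) in frame 2.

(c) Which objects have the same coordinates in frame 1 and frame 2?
the blue triangle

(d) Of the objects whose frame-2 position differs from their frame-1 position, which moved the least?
the yellow triangle

(moved 1.1)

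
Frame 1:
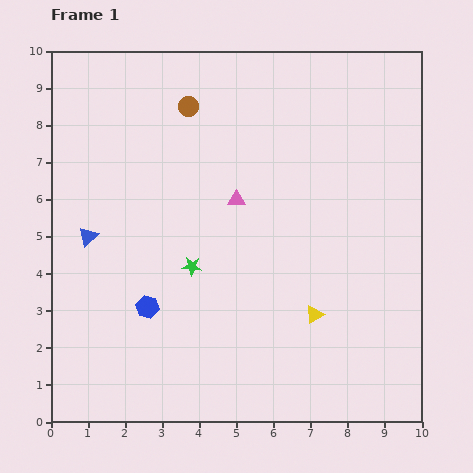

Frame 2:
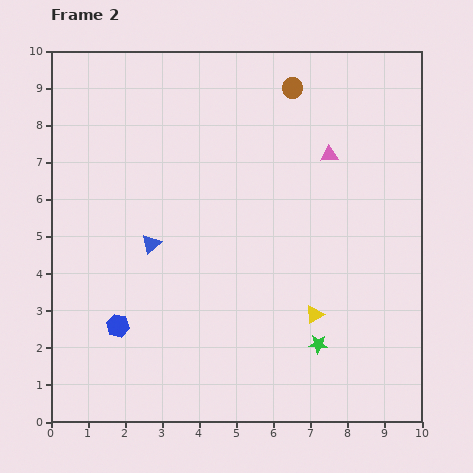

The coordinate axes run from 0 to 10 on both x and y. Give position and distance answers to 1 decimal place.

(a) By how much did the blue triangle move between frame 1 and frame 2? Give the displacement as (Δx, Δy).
(1.7, -0.2)

The blue triangle was at (1.0, 5.0) in frame 1 and (2.7, 4.8) in frame 2.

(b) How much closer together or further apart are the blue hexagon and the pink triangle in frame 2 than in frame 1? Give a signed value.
+3.5

Distance in frame 1: 3.8. Distance in frame 2: 7.3.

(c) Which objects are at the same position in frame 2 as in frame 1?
the yellow triangle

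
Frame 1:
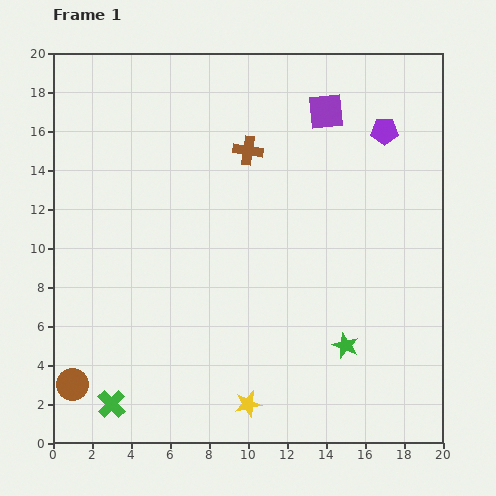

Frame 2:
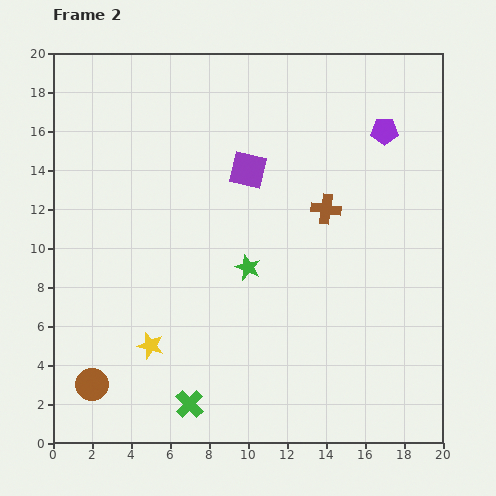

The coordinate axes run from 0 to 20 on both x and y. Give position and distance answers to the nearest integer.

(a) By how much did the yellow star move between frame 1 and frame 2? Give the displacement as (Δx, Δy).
(-5, 3)

The yellow star was at (10, 2) in frame 1 and (5, 5) in frame 2.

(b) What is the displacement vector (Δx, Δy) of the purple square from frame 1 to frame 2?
(-4, -3)

The purple square was at (14, 17) in frame 1 and (10, 14) in frame 2.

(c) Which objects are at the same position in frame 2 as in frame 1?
the purple pentagon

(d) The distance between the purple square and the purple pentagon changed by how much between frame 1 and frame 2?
+4

Distance in frame 1: 3. Distance in frame 2: 7.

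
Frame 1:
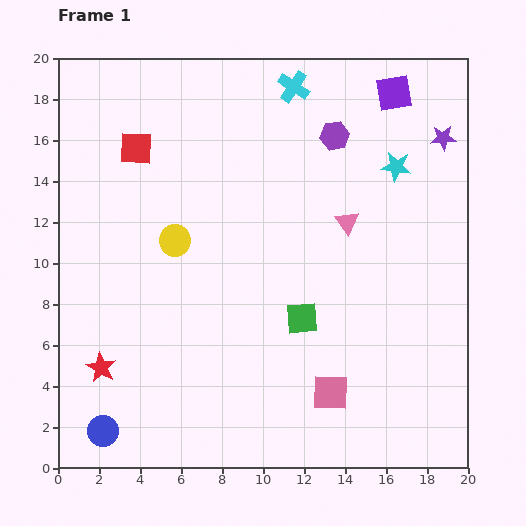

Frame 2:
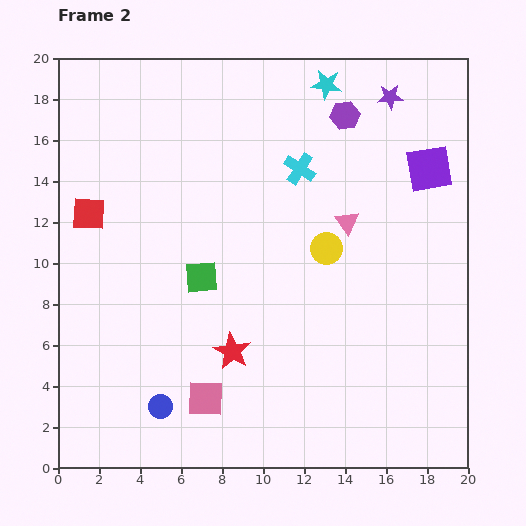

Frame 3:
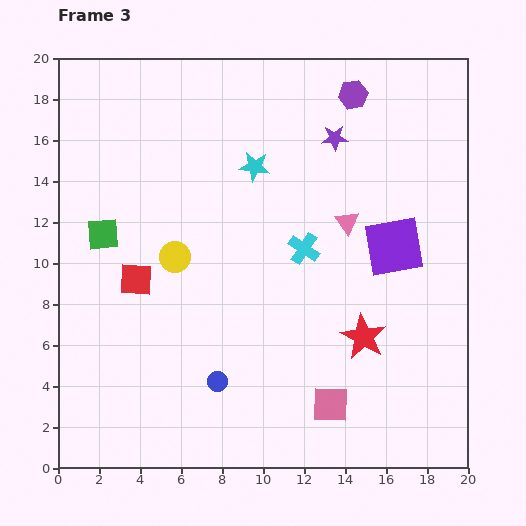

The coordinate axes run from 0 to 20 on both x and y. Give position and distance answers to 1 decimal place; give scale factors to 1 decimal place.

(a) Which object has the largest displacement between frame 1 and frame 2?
the yellow circle

(moved 7.4; next 6.4)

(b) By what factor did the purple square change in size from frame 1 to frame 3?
1.6×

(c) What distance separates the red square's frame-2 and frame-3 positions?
3.9

The red square moved from (1.5, 12.4) to (3.8, 9.2), a distance of √(2.3² + 3.2²) ≈ 3.9.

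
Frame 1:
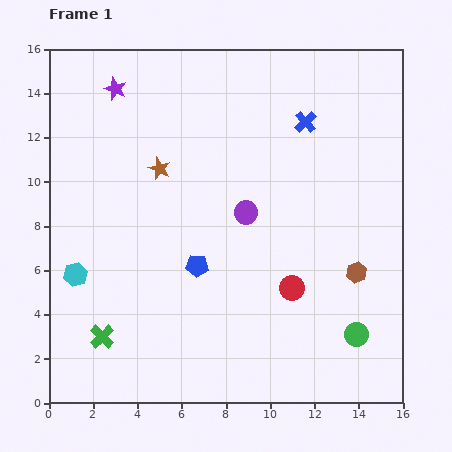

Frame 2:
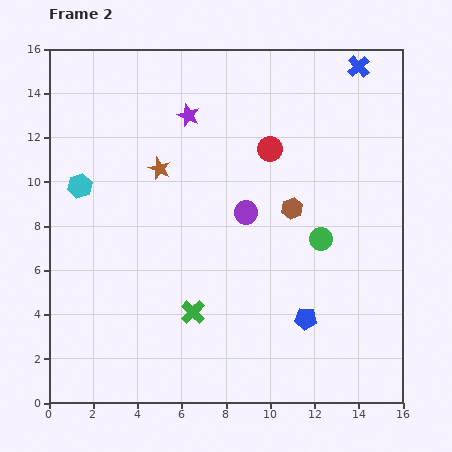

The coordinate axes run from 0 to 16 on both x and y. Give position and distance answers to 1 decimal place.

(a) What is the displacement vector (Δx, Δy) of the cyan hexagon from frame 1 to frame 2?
(0.2, 4.0)

The cyan hexagon was at (1.2, 5.8) in frame 1 and (1.4, 9.8) in frame 2.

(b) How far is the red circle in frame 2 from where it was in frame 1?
6.4

The red circle moved from (11.0, 5.2) to (10.0, 11.5), a distance of √(1.0² + 6.3²) ≈ 6.4.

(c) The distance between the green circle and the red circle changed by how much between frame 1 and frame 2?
+1.1

Distance in frame 1: 3.6. Distance in frame 2: 4.7.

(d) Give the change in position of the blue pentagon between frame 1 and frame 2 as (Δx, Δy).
(4.9, -2.4)

The blue pentagon was at (6.7, 6.2) in frame 1 and (11.6, 3.8) in frame 2.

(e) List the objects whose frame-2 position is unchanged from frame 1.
the purple circle, the brown star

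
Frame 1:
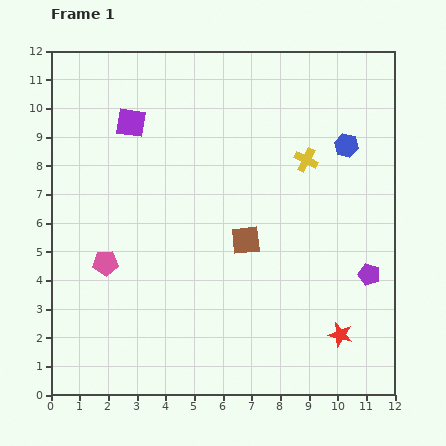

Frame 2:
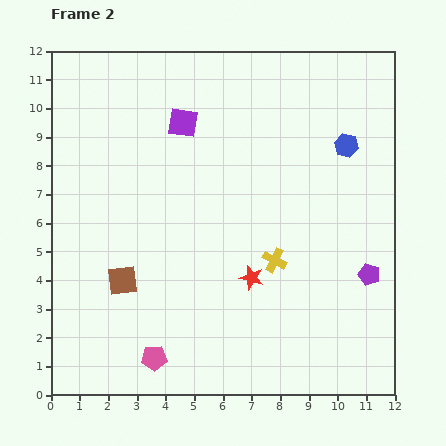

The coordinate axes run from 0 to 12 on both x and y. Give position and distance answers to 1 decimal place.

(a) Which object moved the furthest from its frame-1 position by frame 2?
the brown square

(moved 4.5; next 3.7)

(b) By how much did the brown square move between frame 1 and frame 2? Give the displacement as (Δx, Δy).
(-4.3, -1.4)

The brown square was at (6.8, 5.4) in frame 1 and (2.5, 4.0) in frame 2.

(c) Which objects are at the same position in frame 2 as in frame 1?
the blue hexagon, the purple pentagon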